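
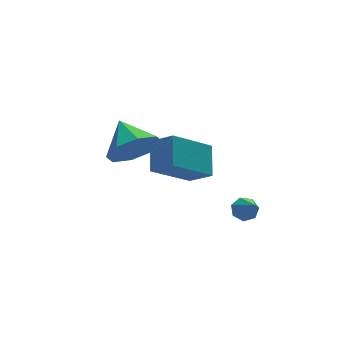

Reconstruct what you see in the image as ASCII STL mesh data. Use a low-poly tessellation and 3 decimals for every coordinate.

solid 
facet normal 0.106 0.722 -0.683
outer loop
vertex 3.351 -1.651 -1.554
vertex 2.812 -1.547 -1.528
vertex 3.218 -1.326 -1.231
endloop
endfacet
facet normal 0.890 -0.082 0.449
outer loop
vertex 3.351 -1.651 -1.554
vertex 3.218 -1.326 -1.231
vertex 2.628 -2.813 -0.332
endloop
endfacet
facet normal 0.105 0.724 -0.682
outer loop
vertex 3.218 -1.326 -1.231
vertex 2.812 -1.547 -1.528
vertex 2.779 -1.168 -1.131
endloop
endfacet
facet normal 0.335 0.387 0.859
outer loop
vertex 3.218 -1.326 -1.231
vertex 2.779 -1.168 -1.131
vertex 2.628 -2.813 -0.332
endloop
endfacet
facet normal 0.104 0.724 -0.682
outer loop
vertex 2.779 -1.168 -1.131
vertex 2.812 -1.547 -1.528
vertex 2.364 -1.296 -1.33
endloop
endfacet
facet normal -0.494 0.416 0.763
outer loop
vertex 2.779 -1.168 -1.131
vertex 2.364 -1.296 -1.33
vertex 2.628 -2.813 -0.332
endloop
endfacet
facet normal 0.104 0.724 -0.682
outer loop
vertex 2.364 -1.296 -1.33
vertex 2.812 -1.547 -1.528
vertex 2.287 -1.613 -1.678
endloop
endfacet
facet normal -0.973 -0.017 0.231
outer loop
vertex 2.364 -1.296 -1.33
vertex 2.287 -1.613 -1.678
vertex 2.628 -2.813 -0.332
endloop
endfacet
facet normal 0.104 0.723 -0.683
outer loop
vertex 2.287 -1.613 -1.678
vertex 2.812 -1.547 -1.528
vertex 2.604 -1.881 -1.913
endloop
endfacet
facet normal -0.740 -0.584 -0.333
outer loop
vertex 2.287 -1.613 -1.678
vertex 2.604 -1.881 -1.913
vertex 2.628 -2.813 -0.332
endloop
endfacet
facet normal 0.107 0.722 -0.684
outer loop
vertex 2.604 -1.881 -1.913
vertex 2.812 -1.547 -1.528
vertex 3.078 -1.898 -1.857
endloop
endfacet
facet normal 0.029 -0.861 -0.508
outer loop
vertex 2.604 -1.881 -1.913
vertex 3.078 -1.898 -1.857
vertex 2.628 -2.813 -0.332
endloop
endfacet
facet normal 0.106 0.722 -0.684
outer loop
vertex 3.078 -1.898 -1.857
vertex 2.812 -1.547 -1.528
vertex 3.351 -1.651 -1.554
endloop
endfacet
facet normal 0.754 -0.637 -0.160
outer loop
vertex 3.078 -1.898 -1.857
vertex 3.351 -1.651 -1.554
vertex 2.628 -2.813 -0.332
endloop
endfacet
facet normal -0.506 0.657 -0.559
outer loop
vertex -0.475 -0.292 0.735
vertex -0.029 0.771 1.582
vertex 1.222 -0.028 -0.49
endloop
endfacet
facet normal -0.312 -0.743 -0.592
outer loop
vertex 1.809 -0.791 0.158
vertex -0.475 -0.292 0.735
vertex 1.222 -0.028 -0.49
endloop
endfacet
facet normal -0.506 0.657 -0.559
outer loop
vertex 1.222 -0.028 -0.49
vertex -0.029 0.771 1.582
vertex 1.668 1.035 0.356
endloop
endfacet
facet normal 0.804 0.125 -0.581
outer loop
vertex 1.668 1.035 0.356
vertex 1.809 -0.791 0.158
vertex 1.222 -0.028 -0.49
endloop
endfacet
facet normal -0.804 -0.125 0.581
outer loop
vertex -0.475 -0.292 0.735
vertex 0.558 0.008 2.23
vertex -0.029 0.771 1.582
endloop
endfacet
facet normal -0.312 -0.743 -0.592
outer loop
vertex 0.112 -1.055 1.384
vertex -0.475 -0.292 0.735
vertex 1.809 -0.791 0.158
endloop
endfacet
facet normal -0.804 -0.125 0.581
outer loop
vertex 0.112 -1.055 1.384
vertex 0.558 0.008 2.23
vertex -0.475 -0.292 0.735
endloop
endfacet
facet normal 0.312 0.743 0.592
outer loop
vertex -0.029 0.771 1.582
vertex 0.558 0.008 2.23
vertex 1.668 1.035 0.356
endloop
endfacet
facet normal 0.805 0.125 -0.581
outer loop
vertex 2.255 0.272 1.005
vertex 1.809 -0.791 0.158
vertex 1.668 1.035 0.356
endloop
endfacet
facet normal 0.312 0.743 0.592
outer loop
vertex 1.668 1.035 0.356
vertex 0.558 0.008 2.23
vertex 2.255 0.272 1.005
endloop
endfacet
facet normal 0.506 -0.657 0.559
outer loop
vertex 2.255 0.272 1.005
vertex 0.112 -1.055 1.384
vertex 1.809 -0.791 0.158
endloop
endfacet
facet normal 0.506 -0.657 0.559
outer loop
vertex 0.558 0.008 2.23
vertex 0.112 -1.055 1.384
vertex 2.255 0.272 1.005
endloop
endfacet
facet normal 0.042 -0.874 -0.483
outer loop
vertex -0.846 -1.424 2.686
vertex -1.669 -1.792 3.28
vertex -1.58 -1.268 2.34
endloop
endfacet
facet normal 0.357 0.858 -0.370
outer loop
vertex -0.846 -1.424 2.686
vertex -1.58 -1.268 2.34
vertex -1.731 -0.488 4.0
endloop
endfacet
facet normal 0.042 -0.874 -0.483
outer loop
vertex -1.58 -1.268 2.34
vertex -1.669 -1.792 3.28
vertex -2.366 -1.419 2.545
endloop
endfacet
facet normal -0.277 0.860 -0.429
outer loop
vertex -1.58 -1.268 2.34
vertex -2.366 -1.419 2.545
vertex -1.731 -0.488 4.0
endloop
endfacet
facet normal 0.041 -0.875 -0.483
outer loop
vertex -2.366 -1.419 2.545
vertex -1.669 -1.792 3.28
vertex -2.744 -1.788 3.181
endloop
endfacet
facet normal -0.761 0.643 -0.079
outer loop
vertex -2.366 -1.419 2.545
vertex -2.744 -1.788 3.181
vertex -1.731 -0.488 4.0
endloop
endfacet
facet normal 0.041 -0.875 -0.483
outer loop
vertex -2.744 -1.788 3.181
vertex -1.669 -1.792 3.28
vertex -2.492 -2.159 3.875
endloop
endfacet
facet normal -0.814 0.335 0.475
outer loop
vertex -2.744 -1.788 3.181
vertex -2.492 -2.159 3.875
vertex -1.731 -0.488 4.0
endloop
endfacet
facet normal 0.041 -0.875 -0.482
outer loop
vertex -2.492 -2.159 3.875
vertex -1.669 -1.792 3.28
vertex -1.758 -2.315 4.221
endloop
endfacet
facet normal -0.403 0.116 0.908
outer loop
vertex -2.492 -2.159 3.875
vertex -1.758 -2.315 4.221
vertex -1.731 -0.488 4.0
endloop
endfacet
facet normal 0.042 -0.875 -0.482
outer loop
vertex -1.758 -2.315 4.221
vertex -1.669 -1.792 3.28
vertex -0.971 -2.164 4.016
endloop
endfacet
facet normal 0.230 0.114 0.967
outer loop
vertex -1.758 -2.315 4.221
vertex -0.971 -2.164 4.016
vertex -1.731 -0.488 4.0
endloop
endfacet
facet normal 0.042 -0.875 -0.482
outer loop
vertex -0.971 -2.164 4.016
vertex -1.669 -1.792 3.28
vertex -0.593 -1.795 3.38
endloop
endfacet
facet normal 0.715 0.330 0.616
outer loop
vertex -0.971 -2.164 4.016
vertex -0.593 -1.795 3.38
vertex -1.731 -0.488 4.0
endloop
endfacet
facet normal 0.042 -0.875 -0.483
outer loop
vertex -0.593 -1.795 3.38
vertex -1.669 -1.792 3.28
vertex -0.846 -1.424 2.686
endloop
endfacet
facet normal 0.767 0.639 0.062
outer loop
vertex -0.593 -1.795 3.38
vertex -0.846 -1.424 2.686
vertex -1.731 -0.488 4.0
endloop
endfacet

endsolid


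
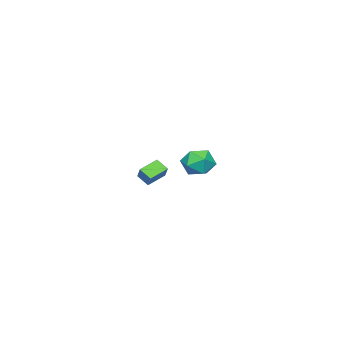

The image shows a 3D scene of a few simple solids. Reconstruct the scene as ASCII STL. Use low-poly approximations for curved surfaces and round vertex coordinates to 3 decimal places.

solid 
facet normal -0.123 0.837 0.533
outer loop
vertex -4.367 -1.457 -0.254
vertex -4.46 -2.108 0.748
vertex -3.387 -1.719 0.384
endloop
endfacet
facet normal 0.283 0.958 -0.042
outer loop
vertex -4.367 -1.457 -0.254
vertex -3.387 -1.719 0.384
vertex -3.357 -1.78 -0.813
endloop
endfacet
facet normal -0.094 0.778 -0.621
outer loop
vertex -4.367 -1.457 -0.254
vertex -3.357 -1.78 -0.813
vertex -4.412 -2.207 -1.188
endloop
endfacet
facet normal -0.733 0.547 -0.404
outer loop
vertex -4.367 -1.457 -0.254
vertex -4.412 -2.207 -1.188
vertex -5.094 -2.41 -0.224
endloop
endfacet
facet normal -0.751 0.583 0.309
outer loop
vertex -4.367 -1.457 -0.254
vertex -5.094 -2.41 -0.224
vertex -4.46 -2.108 0.748
endloop
endfacet
facet normal 0.850 0.527 -0.006
outer loop
vertex -3.357 -1.78 -0.813
vertex -3.387 -1.719 0.384
vertex -2.826 -2.63 -0.156
endloop
endfacet
facet normal 0.194 0.331 0.924
outer loop
vertex -3.387 -1.719 0.384
vertex -4.46 -2.108 0.748
vertex -3.508 -2.833 0.808
endloop
endfacet
facet normal -0.823 -0.080 0.562
outer loop
vertex -4.46 -2.108 0.748
vertex -5.094 -2.41 -0.224
vertex -4.563 -3.26 0.433
endloop
endfacet
facet normal -0.794 -0.139 -0.591
outer loop
vertex -5.094 -2.41 -0.224
vertex -4.412 -2.207 -1.188
vertex -4.533 -3.321 -0.764
endloop
endfacet
facet normal 0.239 0.236 -0.942
outer loop
vertex -4.412 -2.207 -1.188
vertex -3.357 -1.78 -0.813
vertex -3.46 -2.932 -1.128
endloop
endfacet
facet normal 0.733 -0.547 0.404
outer loop
vertex -3.553 -3.583 -0.126
vertex -2.826 -2.63 -0.156
vertex -3.508 -2.833 0.808
endloop
endfacet
facet normal 0.094 -0.778 0.621
outer loop
vertex -3.553 -3.583 -0.126
vertex -3.508 -2.833 0.808
vertex -4.563 -3.26 0.433
endloop
endfacet
facet normal -0.283 -0.958 0.042
outer loop
vertex -3.553 -3.583 -0.126
vertex -4.563 -3.26 0.433
vertex -4.533 -3.321 -0.764
endloop
endfacet
facet normal 0.123 -0.837 -0.533
outer loop
vertex -3.553 -3.583 -0.126
vertex -4.533 -3.321 -0.764
vertex -3.46 -2.932 -1.128
endloop
endfacet
facet normal 0.751 -0.583 -0.309
outer loop
vertex -3.553 -3.583 -0.126
vertex -3.46 -2.932 -1.128
vertex -2.826 -2.63 -0.156
endloop
endfacet
facet normal 0.794 0.139 0.591
outer loop
vertex -3.508 -2.833 0.808
vertex -2.826 -2.63 -0.156
vertex -3.387 -1.719 0.384
endloop
endfacet
facet normal -0.239 -0.236 0.942
outer loop
vertex -4.563 -3.26 0.433
vertex -3.508 -2.833 0.808
vertex -4.46 -2.108 0.748
endloop
endfacet
facet normal -0.850 -0.527 0.006
outer loop
vertex -4.533 -3.321 -0.764
vertex -4.563 -3.26 0.433
vertex -5.094 -2.41 -0.224
endloop
endfacet
facet normal -0.194 -0.331 -0.924
outer loop
vertex -3.46 -2.932 -1.128
vertex -4.533 -3.321 -0.764
vertex -4.412 -2.207 -1.188
endloop
endfacet
facet normal 0.823 0.080 -0.562
outer loop
vertex -2.826 -2.63 -0.156
vertex -3.46 -2.932 -1.128
vertex -3.357 -1.78 -0.813
endloop
endfacet
facet normal -0.856 0.341 0.388
outer loop
vertex 3.086 -1.179 1.854
vertex 3.672 -0.626 2.66
vertex 3.135 -0.431 1.305
endloop
endfacet
facet normal -0.514 -0.485 -0.707
outer loop
vertex 4.248 -0.874 0.8
vertex 3.086 -1.179 1.854
vertex 3.135 -0.431 1.305
endloop
endfacet
facet normal -0.856 0.341 0.388
outer loop
vertex 3.135 -0.431 1.305
vertex 3.672 -0.626 2.66
vertex 3.721 0.123 2.111
endloop
endfacet
facet normal 0.052 0.805 -0.591
outer loop
vertex 3.721 0.123 2.111
vertex 4.248 -0.874 0.8
vertex 3.135 -0.431 1.305
endloop
endfacet
facet normal -0.053 -0.805 0.591
outer loop
vertex 3.086 -1.179 1.854
vertex 4.785 -1.069 2.155
vertex 3.672 -0.626 2.66
endloop
endfacet
facet normal -0.514 -0.485 -0.707
outer loop
vertex 4.199 -1.623 1.349
vertex 3.086 -1.179 1.854
vertex 4.248 -0.874 0.8
endloop
endfacet
facet normal -0.053 -0.805 0.591
outer loop
vertex 4.199 -1.623 1.349
vertex 4.785 -1.069 2.155
vertex 3.086 -1.179 1.854
endloop
endfacet
facet normal 0.514 0.485 0.708
outer loop
vertex 3.672 -0.626 2.66
vertex 4.785 -1.069 2.155
vertex 3.721 0.123 2.111
endloop
endfacet
facet normal 0.053 0.805 -0.591
outer loop
vertex 4.834 -0.321 1.606
vertex 4.248 -0.874 0.8
vertex 3.721 0.123 2.111
endloop
endfacet
facet normal 0.514 0.485 0.707
outer loop
vertex 3.721 0.123 2.111
vertex 4.785 -1.069 2.155
vertex 4.834 -0.321 1.606
endloop
endfacet
facet normal 0.856 -0.341 -0.389
outer loop
vertex 4.834 -0.321 1.606
vertex 4.199 -1.623 1.349
vertex 4.248 -0.874 0.8
endloop
endfacet
facet normal 0.856 -0.341 -0.388
outer loop
vertex 4.785 -1.069 2.155
vertex 4.199 -1.623 1.349
vertex 4.834 -0.321 1.606
endloop
endfacet

endsolid


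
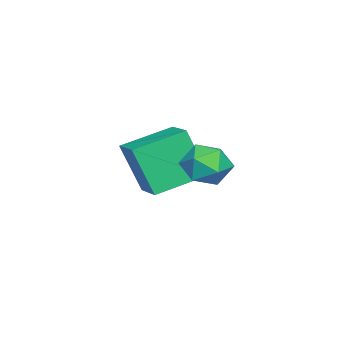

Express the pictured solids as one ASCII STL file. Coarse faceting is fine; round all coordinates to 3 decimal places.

solid 
facet normal -0.388 0.147 0.910
outer loop
vertex 0.512 3.472 -0.404
vertex -0.326 3.247 -0.725
vertex 0.229 2.591 -0.382
endloop
endfacet
facet normal 0.290 -0.069 0.955
outer loop
vertex 0.512 3.472 -0.404
vertex 0.229 2.591 -0.382
vertex 1.097 2.792 -0.631
endloop
endfacet
facet normal 0.695 0.398 0.599
outer loop
vertex 0.512 3.472 -0.404
vertex 1.097 2.792 -0.631
vertex 1.079 3.572 -1.129
endloop
endfacet
facet normal 0.267 0.904 0.333
outer loop
vertex 0.512 3.472 -0.404
vertex 1.079 3.572 -1.129
vertex 0.199 3.853 -1.187
endloop
endfacet
facet normal -0.403 0.749 0.526
outer loop
vertex 0.512 3.472 -0.404
vertex 0.199 3.853 -1.187
vertex -0.326 3.247 -0.725
endloop
endfacet
facet normal 0.342 -0.701 0.626
outer loop
vertex 1.097 2.792 -0.631
vertex 0.229 2.591 -0.382
vertex 0.621 2.147 -1.093
endloop
endfacet
facet normal -0.756 -0.350 0.554
outer loop
vertex 0.229 2.591 -0.382
vertex -0.326 3.247 -0.725
vertex -0.259 2.428 -1.151
endloop
endfacet
facet normal -0.779 0.623 -0.068
outer loop
vertex -0.326 3.247 -0.725
vertex 0.199 3.853 -1.187
vertex -0.277 3.208 -1.649
endloop
endfacet
facet normal 0.304 0.874 -0.378
outer loop
vertex 0.199 3.853 -1.187
vertex 1.079 3.572 -1.129
vertex 0.591 3.409 -1.898
endloop
endfacet
facet normal 0.997 0.055 0.051
outer loop
vertex 1.079 3.572 -1.129
vertex 1.097 2.792 -0.631
vertex 1.146 2.753 -1.555
endloop
endfacet
facet normal -0.267 -0.904 -0.333
outer loop
vertex 0.308 2.528 -1.876
vertex 0.621 2.147 -1.093
vertex -0.259 2.428 -1.151
endloop
endfacet
facet normal -0.695 -0.398 -0.599
outer loop
vertex 0.308 2.528 -1.876
vertex -0.259 2.428 -1.151
vertex -0.277 3.208 -1.649
endloop
endfacet
facet normal -0.290 0.069 -0.955
outer loop
vertex 0.308 2.528 -1.876
vertex -0.277 3.208 -1.649
vertex 0.591 3.409 -1.898
endloop
endfacet
facet normal 0.388 -0.147 -0.910
outer loop
vertex 0.308 2.528 -1.876
vertex 0.591 3.409 -1.898
vertex 1.146 2.753 -1.555
endloop
endfacet
facet normal 0.403 -0.749 -0.526
outer loop
vertex 0.308 2.528 -1.876
vertex 1.146 2.753 -1.555
vertex 0.621 2.147 -1.093
endloop
endfacet
facet normal -0.304 -0.874 0.378
outer loop
vertex -0.259 2.428 -1.151
vertex 0.621 2.147 -1.093
vertex 0.229 2.591 -0.382
endloop
endfacet
facet normal -0.997 -0.055 -0.051
outer loop
vertex -0.277 3.208 -1.649
vertex -0.259 2.428 -1.151
vertex -0.326 3.247 -0.725
endloop
endfacet
facet normal -0.342 0.701 -0.626
outer loop
vertex 0.591 3.409 -1.898
vertex -0.277 3.208 -1.649
vertex 0.199 3.853 -1.187
endloop
endfacet
facet normal 0.756 0.350 -0.554
outer loop
vertex 1.146 2.753 -1.555
vertex 0.591 3.409 -1.898
vertex 1.079 3.572 -1.129
endloop
endfacet
facet normal 0.779 -0.623 0.068
outer loop
vertex 0.621 2.147 -1.093
vertex 1.146 2.753 -1.555
vertex 1.097 2.792 -0.631
endloop
endfacet
facet normal -0.783 -0.569 -0.251
outer loop
vertex -3.08 -1.08 -2.205
vertex -4.361 0.423 -1.619
vertex -3.034 -0.269 -4.185
endloop
endfacet
facet normal 0.622 -0.729 -0.284
outer loop
vertex -1.899 0.557 -3.821
vertex -3.08 -1.08 -2.205
vertex -3.034 -0.269 -4.185
endloop
endfacet
facet normal -0.783 -0.569 -0.251
outer loop
vertex -3.034 -0.269 -4.185
vertex -4.361 0.423 -1.619
vertex -4.315 1.234 -3.599
endloop
endfacet
facet normal 0.021 0.379 -0.925
outer loop
vertex -4.315 1.234 -3.599
vertex -1.899 0.557 -3.821
vertex -3.034 -0.269 -4.185
endloop
endfacet
facet normal -0.021 -0.379 0.925
outer loop
vertex -3.08 -1.08 -2.205
vertex -3.226 1.249 -1.255
vertex -4.361 0.423 -1.619
endloop
endfacet
facet normal 0.622 -0.729 -0.284
outer loop
vertex -1.945 -0.254 -1.841
vertex -3.08 -1.08 -2.205
vertex -1.899 0.557 -3.821
endloop
endfacet
facet normal -0.021 -0.379 0.925
outer loop
vertex -1.945 -0.254 -1.841
vertex -3.226 1.249 -1.255
vertex -3.08 -1.08 -2.205
endloop
endfacet
facet normal -0.622 0.729 0.284
outer loop
vertex -4.361 0.423 -1.619
vertex -3.226 1.249 -1.255
vertex -4.315 1.234 -3.599
endloop
endfacet
facet normal 0.021 0.379 -0.925
outer loop
vertex -3.18 2.06 -3.235
vertex -1.899 0.557 -3.821
vertex -4.315 1.234 -3.599
endloop
endfacet
facet normal -0.622 0.729 0.284
outer loop
vertex -4.315 1.234 -3.599
vertex -3.226 1.249 -1.255
vertex -3.18 2.06 -3.235
endloop
endfacet
facet normal 0.783 0.569 0.251
outer loop
vertex -3.18 2.06 -3.235
vertex -1.945 -0.254 -1.841
vertex -1.899 0.557 -3.821
endloop
endfacet
facet normal 0.783 0.569 0.251
outer loop
vertex -3.226 1.249 -1.255
vertex -1.945 -0.254 -1.841
vertex -3.18 2.06 -3.235
endloop
endfacet

endsolid


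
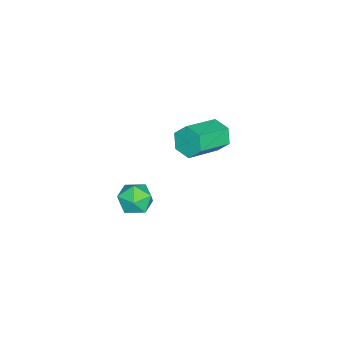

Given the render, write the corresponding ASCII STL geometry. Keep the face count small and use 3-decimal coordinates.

solid 
facet normal 0.318 0.406 0.857
outer loop
vertex 2.738 -0.632 -2.2
vertex 2.685 -1.402 -1.815
vertex 3.418 -1.162 -2.201
endloop
endfacet
facet normal 0.588 0.753 0.295
outer loop
vertex 2.738 -0.632 -2.2
vertex 3.418 -1.162 -2.201
vertex 3.213 -0.723 -2.914
endloop
endfacet
facet normal 0.042 0.994 -0.099
outer loop
vertex 2.738 -0.632 -2.2
vertex 3.213 -0.723 -2.914
vertex 2.353 -0.692 -2.969
endloop
endfacet
facet normal -0.564 0.796 0.220
outer loop
vertex 2.738 -0.632 -2.2
vertex 2.353 -0.692 -2.969
vertex 2.027 -1.111 -2.29
endloop
endfacet
facet normal -0.394 0.433 0.811
outer loop
vertex 2.738 -0.632 -2.2
vertex 2.027 -1.111 -2.29
vertex 2.685 -1.402 -1.815
endloop
endfacet
facet normal 0.954 0.284 -0.099
outer loop
vertex 3.213 -0.723 -2.914
vertex 3.418 -1.162 -2.201
vertex 3.453 -1.549 -2.97
endloop
endfacet
facet normal 0.517 -0.277 0.810
outer loop
vertex 3.418 -1.162 -2.201
vertex 2.685 -1.402 -1.815
vertex 3.127 -1.968 -2.291
endloop
endfacet
facet normal -0.635 -0.234 0.736
outer loop
vertex 2.685 -1.402 -1.815
vertex 2.027 -1.111 -2.29
vertex 2.267 -1.937 -2.346
endloop
endfacet
facet normal -0.910 0.353 -0.219
outer loop
vertex 2.027 -1.111 -2.29
vertex 2.353 -0.692 -2.969
vertex 2.062 -1.498 -3.059
endloop
endfacet
facet normal 0.071 0.674 -0.735
outer loop
vertex 2.353 -0.692 -2.969
vertex 3.213 -0.723 -2.914
vertex 2.795 -1.258 -3.445
endloop
endfacet
facet normal 0.564 -0.796 -0.220
outer loop
vertex 2.742 -2.028 -3.06
vertex 3.453 -1.549 -2.97
vertex 3.127 -1.968 -2.291
endloop
endfacet
facet normal -0.042 -0.994 0.099
outer loop
vertex 2.742 -2.028 -3.06
vertex 3.127 -1.968 -2.291
vertex 2.267 -1.937 -2.346
endloop
endfacet
facet normal -0.588 -0.753 -0.295
outer loop
vertex 2.742 -2.028 -3.06
vertex 2.267 -1.937 -2.346
vertex 2.062 -1.498 -3.059
endloop
endfacet
facet normal -0.318 -0.406 -0.857
outer loop
vertex 2.742 -2.028 -3.06
vertex 2.062 -1.498 -3.059
vertex 2.795 -1.258 -3.445
endloop
endfacet
facet normal 0.394 -0.433 -0.811
outer loop
vertex 2.742 -2.028 -3.06
vertex 2.795 -1.258 -3.445
vertex 3.453 -1.549 -2.97
endloop
endfacet
facet normal 0.910 -0.353 0.219
outer loop
vertex 3.127 -1.968 -2.291
vertex 3.453 -1.549 -2.97
vertex 3.418 -1.162 -2.201
endloop
endfacet
facet normal -0.071 -0.674 0.735
outer loop
vertex 2.267 -1.937 -2.346
vertex 3.127 -1.968 -2.291
vertex 2.685 -1.402 -1.815
endloop
endfacet
facet normal -0.954 -0.284 0.099
outer loop
vertex 2.062 -1.498 -3.059
vertex 2.267 -1.937 -2.346
vertex 2.027 -1.111 -2.29
endloop
endfacet
facet normal -0.517 0.277 -0.810
outer loop
vertex 2.795 -1.258 -3.445
vertex 2.062 -1.498 -3.059
vertex 2.353 -0.692 -2.969
endloop
endfacet
facet normal 0.635 0.234 -0.736
outer loop
vertex 3.453 -1.549 -2.97
vertex 2.795 -1.258 -3.445
vertex 3.213 -0.723 -2.914
endloop
endfacet
facet normal -0.825 0.420 -0.380
outer loop
vertex -2.833 0.536 -4.115
vertex -3.243 0.35 -3.43
vertex -2.85 1.067 -3.491
endloop
endfacet
facet normal 0.566 0.635 -0.525
outer loop
vertex -2.833 0.536 -4.115
vertex -2.85 1.067 -3.491
vertex -1.226 -0.284 -3.375
endloop
endfacet
facet normal 0.566 0.636 -0.525
outer loop
vertex -1.226 -0.284 -3.375
vertex -2.85 1.067 -3.491
vertex -1.243 0.247 -2.75
endloop
endfacet
facet normal 0.824 -0.421 0.380
outer loop
vertex -1.226 -0.284 -3.375
vertex -1.243 0.247 -2.75
vertex -1.637 -0.47 -2.69
endloop
endfacet
facet normal -0.825 0.420 -0.380
outer loop
vertex -2.85 1.067 -3.491
vertex -3.243 0.35 -3.43
vertex -3.26 0.881 -2.806
endloop
endfacet
facet normal 0.265 0.879 0.397
outer loop
vertex -2.85 1.067 -3.491
vertex -3.26 0.881 -2.806
vertex -1.243 0.247 -2.75
endloop
endfacet
facet normal 0.265 0.879 0.397
outer loop
vertex -1.243 0.247 -2.75
vertex -3.26 0.881 -2.806
vertex -1.653 0.061 -2.065
endloop
endfacet
facet normal 0.824 -0.421 0.379
outer loop
vertex -1.243 0.247 -2.75
vertex -1.653 0.061 -2.065
vertex -1.637 -0.47 -2.69
endloop
endfacet
facet normal -0.824 0.420 -0.380
outer loop
vertex -3.26 0.881 -2.806
vertex -3.243 0.35 -3.43
vertex -3.654 0.164 -2.745
endloop
endfacet
facet normal -0.301 0.244 0.922
outer loop
vertex -3.26 0.881 -2.806
vertex -3.654 0.164 -2.745
vertex -1.653 0.061 -2.065
endloop
endfacet
facet normal -0.301 0.243 0.922
outer loop
vertex -1.653 0.061 -2.065
vertex -3.654 0.164 -2.745
vertex -2.047 -0.656 -2.005
endloop
endfacet
facet normal 0.824 -0.421 0.379
outer loop
vertex -1.653 0.061 -2.065
vertex -2.047 -0.656 -2.005
vertex -1.637 -0.47 -2.69
endloop
endfacet
facet normal -0.824 0.421 -0.380
outer loop
vertex -3.654 0.164 -2.745
vertex -3.243 0.35 -3.43
vertex -3.637 -0.367 -3.37
endloop
endfacet
facet normal -0.566 -0.636 0.525
outer loop
vertex -3.654 0.164 -2.745
vertex -3.637 -0.367 -3.37
vertex -2.047 -0.656 -2.005
endloop
endfacet
facet normal -0.566 -0.635 0.525
outer loop
vertex -2.047 -0.656 -2.005
vertex -3.637 -0.367 -3.37
vertex -2.03 -1.187 -2.629
endloop
endfacet
facet normal 0.825 -0.420 0.380
outer loop
vertex -2.047 -0.656 -2.005
vertex -2.03 -1.187 -2.629
vertex -1.637 -0.47 -2.69
endloop
endfacet
facet normal -0.824 0.421 -0.379
outer loop
vertex -3.637 -0.367 -3.37
vertex -3.243 0.35 -3.43
vertex -3.227 -0.181 -4.055
endloop
endfacet
facet normal -0.265 -0.879 -0.397
outer loop
vertex -3.637 -0.367 -3.37
vertex -3.227 -0.181 -4.055
vertex -2.03 -1.187 -2.629
endloop
endfacet
facet normal -0.265 -0.879 -0.397
outer loop
vertex -2.03 -1.187 -2.629
vertex -3.227 -0.181 -4.055
vertex -1.62 -1.001 -3.314
endloop
endfacet
facet normal 0.825 -0.420 0.380
outer loop
vertex -2.03 -1.187 -2.629
vertex -1.62 -1.001 -3.314
vertex -1.637 -0.47 -2.69
endloop
endfacet
facet normal -0.824 0.421 -0.379
outer loop
vertex -3.227 -0.181 -4.055
vertex -3.243 0.35 -3.43
vertex -2.833 0.536 -4.115
endloop
endfacet
facet normal 0.301 -0.243 -0.922
outer loop
vertex -3.227 -0.181 -4.055
vertex -2.833 0.536 -4.115
vertex -1.62 -1.001 -3.314
endloop
endfacet
facet normal 0.300 -0.244 -0.922
outer loop
vertex -1.62 -1.001 -3.314
vertex -2.833 0.536 -4.115
vertex -1.226 -0.284 -3.375
endloop
endfacet
facet normal 0.824 -0.420 0.380
outer loop
vertex -1.62 -1.001 -3.314
vertex -1.226 -0.284 -3.375
vertex -1.637 -0.47 -2.69
endloop
endfacet

endsolid


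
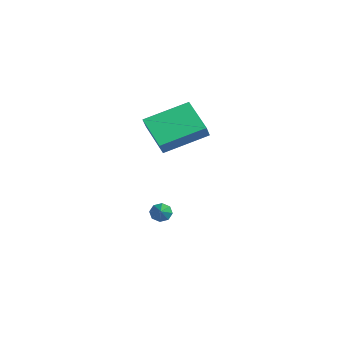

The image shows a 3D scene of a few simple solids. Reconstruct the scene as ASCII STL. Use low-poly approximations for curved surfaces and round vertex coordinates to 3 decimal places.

solid 
facet normal -0.487 0.361 -0.795
outer loop
vertex 0.036 2.108 3.277
vertex 0.242 4.138 4.073
vertex 1.599 2.293 2.403
endloop
endfacet
facet normal -0.094 -0.927 -0.364
outer loop
vertex 2.018 1.982 3.087
vertex 0.036 2.108 3.277
vertex 1.599 2.293 2.403
endloop
endfacet
facet normal -0.487 0.361 -0.795
outer loop
vertex 1.599 2.293 2.403
vertex 0.242 4.138 4.073
vertex 1.804 4.323 3.2
endloop
endfacet
facet normal 0.868 0.103 -0.485
outer loop
vertex 1.804 4.323 3.2
vertex 2.018 1.982 3.087
vertex 1.599 2.293 2.403
endloop
endfacet
facet normal -0.868 -0.102 0.485
outer loop
vertex 0.036 2.108 3.277
vertex 0.661 3.827 4.757
vertex 0.242 4.138 4.073
endloop
endfacet
facet normal -0.094 -0.927 -0.364
outer loop
vertex 0.456 1.797 3.96
vertex 0.036 2.108 3.277
vertex 2.018 1.982 3.087
endloop
endfacet
facet normal -0.868 -0.103 0.486
outer loop
vertex 0.456 1.797 3.96
vertex 0.661 3.827 4.757
vertex 0.036 2.108 3.277
endloop
endfacet
facet normal 0.094 0.927 0.364
outer loop
vertex 0.242 4.138 4.073
vertex 0.661 3.827 4.757
vertex 1.804 4.323 3.2
endloop
endfacet
facet normal 0.868 0.103 -0.487
outer loop
vertex 2.224 4.012 3.883
vertex 2.018 1.982 3.087
vertex 1.804 4.323 3.2
endloop
endfacet
facet normal 0.094 0.927 0.364
outer loop
vertex 1.804 4.323 3.2
vertex 0.661 3.827 4.757
vertex 2.224 4.012 3.883
endloop
endfacet
facet normal 0.487 -0.361 0.795
outer loop
vertex 2.224 4.012 3.883
vertex 0.456 1.797 3.96
vertex 2.018 1.982 3.087
endloop
endfacet
facet normal 0.487 -0.361 0.795
outer loop
vertex 0.661 3.827 4.757
vertex 0.456 1.797 3.96
vertex 2.224 4.012 3.883
endloop
endfacet
facet normal -0.787 0.300 -0.539
outer loop
vertex 0.68 2.877 -2.31
vertex 0.366 2.649 -1.978
vertex 0.571 3.114 -2.019
endloop
endfacet
facet normal 0.781 0.595 -0.192
outer loop
vertex 0.68 2.877 -2.31
vertex 0.571 3.114 -2.019
vertex 1.414 2.251 -1.262
endloop
endfacet
facet normal -0.788 0.300 -0.538
outer loop
vertex 0.571 3.114 -2.019
vertex 0.366 2.649 -1.978
vertex 0.343 3.079 -1.705
endloop
endfacet
facet normal 0.445 0.795 0.412
outer loop
vertex 0.571 3.114 -2.019
vertex 0.343 3.079 -1.705
vertex 1.414 2.251 -1.262
endloop
endfacet
facet normal -0.787 0.300 -0.539
outer loop
vertex 0.343 3.079 -1.705
vertex 0.366 2.649 -1.978
vertex 0.128 2.792 -1.551
endloop
endfacet
facet normal 0.001 0.472 0.881
outer loop
vertex 0.343 3.079 -1.705
vertex 0.128 2.792 -1.551
vertex 1.414 2.251 -1.262
endloop
endfacet
facet normal -0.788 0.299 -0.539
outer loop
vertex 0.128 2.792 -1.551
vertex 0.366 2.649 -1.978
vertex 0.053 2.421 -1.647
endloop
endfacet
facet normal -0.289 -0.185 0.939
outer loop
vertex 0.128 2.792 -1.551
vertex 0.053 2.421 -1.647
vertex 1.414 2.251 -1.262
endloop
endfacet
facet normal -0.788 0.301 -0.538
outer loop
vertex 0.053 2.421 -1.647
vertex 0.366 2.649 -1.978
vertex 0.161 2.184 -1.938
endloop
endfacet
facet normal -0.255 -0.794 0.552
outer loop
vertex 0.053 2.421 -1.647
vertex 0.161 2.184 -1.938
vertex 1.414 2.251 -1.262
endloop
endfacet
facet normal -0.786 0.300 -0.540
outer loop
vertex 0.161 2.184 -1.938
vertex 0.366 2.649 -1.978
vertex 0.39 2.219 -2.252
endloop
endfacet
facet normal 0.081 -0.995 -0.052
outer loop
vertex 0.161 2.184 -1.938
vertex 0.39 2.219 -2.252
vertex 1.414 2.251 -1.262
endloop
endfacet
facet normal -0.787 0.300 -0.539
outer loop
vertex 0.39 2.219 -2.252
vertex 0.366 2.649 -1.978
vertex 0.605 2.507 -2.406
endloop
endfacet
facet normal 0.526 -0.672 -0.522
outer loop
vertex 0.39 2.219 -2.252
vertex 0.605 2.507 -2.406
vertex 1.414 2.251 -1.262
endloop
endfacet
facet normal -0.787 0.299 -0.539
outer loop
vertex 0.605 2.507 -2.406
vertex 0.366 2.649 -1.978
vertex 0.68 2.877 -2.31
endloop
endfacet
facet normal 0.815 -0.015 -0.580
outer loop
vertex 0.605 2.507 -2.406
vertex 0.68 2.877 -2.31
vertex 1.414 2.251 -1.262
endloop
endfacet

endsolid


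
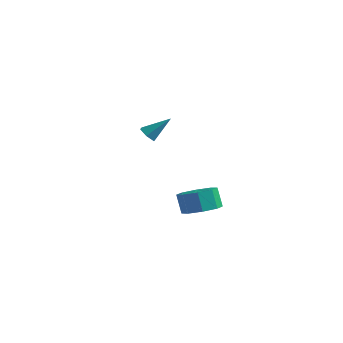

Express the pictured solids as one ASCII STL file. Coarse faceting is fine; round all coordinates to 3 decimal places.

solid 
facet normal 0.374 -0.186 -0.909
outer loop
vertex 4.632 -2.056 -2.685
vertex 3.875 -2.667 -2.872
vertex 4.042 -1.699 -3.001
endloop
endfacet
facet normal 0.505 0.863 0.032
outer loop
vertex 4.632 -2.056 -2.685
vertex 4.042 -1.699 -3.001
vertex 4.201 -1.843 -1.641
endloop
endfacet
facet normal 0.505 0.862 0.032
outer loop
vertex 4.201 -1.843 -1.641
vertex 4.042 -1.699 -3.001
vertex 3.612 -1.486 -1.956
endloop
endfacet
facet normal -0.374 0.185 0.909
outer loop
vertex 4.201 -1.843 -1.641
vertex 3.612 -1.486 -1.956
vertex 3.445 -2.453 -1.828
endloop
endfacet
facet normal 0.374 -0.186 -0.909
outer loop
vertex 4.042 -1.699 -3.001
vertex 3.875 -2.667 -2.872
vertex 3.355 -1.909 -3.241
endloop
endfacet
facet normal -0.193 0.943 -0.272
outer loop
vertex 4.042 -1.699 -3.001
vertex 3.355 -1.909 -3.241
vertex 3.612 -1.486 -1.956
endloop
endfacet
facet normal -0.193 0.943 -0.272
outer loop
vertex 3.612 -1.486 -1.956
vertex 3.355 -1.909 -3.241
vertex 2.925 -1.696 -2.196
endloop
endfacet
facet normal -0.374 0.185 0.909
outer loop
vertex 3.612 -1.486 -1.956
vertex 2.925 -1.696 -2.196
vertex 3.445 -2.453 -1.828
endloop
endfacet
facet normal 0.374 -0.186 -0.909
outer loop
vertex 3.355 -1.909 -3.241
vertex 3.875 -2.667 -2.872
vertex 2.972 -2.563 -3.265
endloop
endfacet
facet normal -0.778 0.471 -0.416
outer loop
vertex 3.355 -1.909 -3.241
vertex 2.972 -2.563 -3.265
vertex 2.925 -1.696 -2.196
endloop
endfacet
facet normal -0.778 0.471 -0.416
outer loop
vertex 2.925 -1.696 -2.196
vertex 2.972 -2.563 -3.265
vertex 2.542 -2.35 -2.22
endloop
endfacet
facet normal -0.373 0.185 0.909
outer loop
vertex 2.925 -1.696 -2.196
vertex 2.542 -2.35 -2.22
vertex 3.445 -2.453 -1.828
endloop
endfacet
facet normal 0.374 -0.185 -0.909
outer loop
vertex 2.972 -2.563 -3.265
vertex 3.875 -2.667 -2.872
vertex 3.119 -3.277 -3.059
endloop
endfacet
facet normal -0.907 -0.278 -0.317
outer loop
vertex 2.972 -2.563 -3.265
vertex 3.119 -3.277 -3.059
vertex 2.542 -2.35 -2.22
endloop
endfacet
facet normal -0.907 -0.277 -0.318
outer loop
vertex 2.542 -2.35 -2.22
vertex 3.119 -3.277 -3.059
vertex 2.688 -3.064 -2.015
endloop
endfacet
facet normal -0.374 0.185 0.909
outer loop
vertex 2.542 -2.35 -2.22
vertex 2.688 -3.064 -2.015
vertex 3.445 -2.453 -1.828
endloop
endfacet
facet normal 0.374 -0.185 -0.909
outer loop
vertex 3.119 -3.277 -3.059
vertex 3.875 -2.667 -2.872
vertex 3.708 -3.634 -2.744
endloop
endfacet
facet normal -0.505 -0.862 -0.033
outer loop
vertex 3.119 -3.277 -3.059
vertex 3.708 -3.634 -2.744
vertex 2.688 -3.064 -2.015
endloop
endfacet
facet normal -0.505 -0.863 -0.032
outer loop
vertex 2.688 -3.064 -2.015
vertex 3.708 -3.634 -2.744
vertex 3.278 -3.421 -1.699
endloop
endfacet
facet normal -0.374 0.186 0.909
outer loop
vertex 2.688 -3.064 -2.015
vertex 3.278 -3.421 -1.699
vertex 3.445 -2.453 -1.828
endloop
endfacet
facet normal 0.374 -0.185 -0.909
outer loop
vertex 3.708 -3.634 -2.744
vertex 3.875 -2.667 -2.872
vertex 4.395 -3.424 -2.504
endloop
endfacet
facet normal 0.193 -0.943 0.272
outer loop
vertex 3.708 -3.634 -2.744
vertex 4.395 -3.424 -2.504
vertex 3.278 -3.421 -1.699
endloop
endfacet
facet normal 0.193 -0.943 0.272
outer loop
vertex 3.278 -3.421 -1.699
vertex 4.395 -3.424 -2.504
vertex 3.965 -3.211 -1.459
endloop
endfacet
facet normal -0.374 0.186 0.909
outer loop
vertex 3.278 -3.421 -1.699
vertex 3.965 -3.211 -1.459
vertex 3.445 -2.453 -1.828
endloop
endfacet
facet normal 0.373 -0.185 -0.909
outer loop
vertex 4.395 -3.424 -2.504
vertex 3.875 -2.667 -2.872
vertex 4.778 -2.77 -2.48
endloop
endfacet
facet normal 0.778 -0.471 0.416
outer loop
vertex 4.395 -3.424 -2.504
vertex 4.778 -2.77 -2.48
vertex 3.965 -3.211 -1.459
endloop
endfacet
facet normal 0.778 -0.471 0.416
outer loop
vertex 3.965 -3.211 -1.459
vertex 4.778 -2.77 -2.48
vertex 4.348 -2.557 -1.435
endloop
endfacet
facet normal -0.374 0.186 0.909
outer loop
vertex 3.965 -3.211 -1.459
vertex 4.348 -2.557 -1.435
vertex 3.445 -2.453 -1.828
endloop
endfacet
facet normal 0.374 -0.185 -0.909
outer loop
vertex 4.778 -2.77 -2.48
vertex 3.875 -2.667 -2.872
vertex 4.632 -2.056 -2.685
endloop
endfacet
facet normal 0.907 0.277 0.317
outer loop
vertex 4.778 -2.77 -2.48
vertex 4.632 -2.056 -2.685
vertex 4.348 -2.557 -1.435
endloop
endfacet
facet normal 0.907 0.278 0.317
outer loop
vertex 4.348 -2.557 -1.435
vertex 4.632 -2.056 -2.685
vertex 4.201 -1.843 -1.641
endloop
endfacet
facet normal -0.374 0.185 0.909
outer loop
vertex 4.348 -2.557 -1.435
vertex 4.201 -1.843 -1.641
vertex 3.445 -2.453 -1.828
endloop
endfacet
facet normal -0.568 -0.480 -0.668
outer loop
vertex -2.463 2.765 -2.011
vertex -2.964 2.946 -1.715
vertex -2.732 3.292 -2.161
endloop
endfacet
facet normal 0.838 0.298 -0.457
outer loop
vertex -2.463 2.765 -2.011
vertex -2.732 3.292 -2.161
vertex -2.056 3.714 -0.645
endloop
endfacet
facet normal -0.568 -0.481 -0.668
outer loop
vertex -2.732 3.292 -2.161
vertex -2.964 2.946 -1.715
vertex -3.234 3.472 -1.864
endloop
endfacet
facet normal 0.143 0.935 -0.324
outer loop
vertex -2.732 3.292 -2.161
vertex -3.234 3.472 -1.864
vertex -2.056 3.714 -0.645
endloop
endfacet
facet normal -0.567 -0.481 -0.669
outer loop
vertex -3.234 3.472 -1.864
vertex -2.964 2.946 -1.715
vertex -3.466 3.127 -1.419
endloop
endfacet
facet normal -0.515 0.786 0.341
outer loop
vertex -3.234 3.472 -1.864
vertex -3.466 3.127 -1.419
vertex -2.056 3.714 -0.645
endloop
endfacet
facet normal -0.568 -0.480 -0.669
outer loop
vertex -3.466 3.127 -1.419
vertex -2.964 2.946 -1.715
vertex -3.197 2.6 -1.269
endloop
endfacet
facet normal -0.482 0.003 0.876
outer loop
vertex -3.466 3.127 -1.419
vertex -3.197 2.6 -1.269
vertex -2.056 3.714 -0.645
endloop
endfacet
facet normal -0.568 -0.480 -0.669
outer loop
vertex -3.197 2.6 -1.269
vertex -2.964 2.946 -1.715
vertex -2.695 2.419 -1.565
endloop
endfacet
facet normal 0.211 -0.633 0.745
outer loop
vertex -3.197 2.6 -1.269
vertex -2.695 2.419 -1.565
vertex -2.056 3.714 -0.645
endloop
endfacet
facet normal -0.568 -0.480 -0.668
outer loop
vertex -2.695 2.419 -1.565
vertex -2.964 2.946 -1.715
vertex -2.463 2.765 -2.011
endloop
endfacet
facet normal 0.871 -0.485 0.077
outer loop
vertex -2.695 2.419 -1.565
vertex -2.463 2.765 -2.011
vertex -2.056 3.714 -0.645
endloop
endfacet

endsolid


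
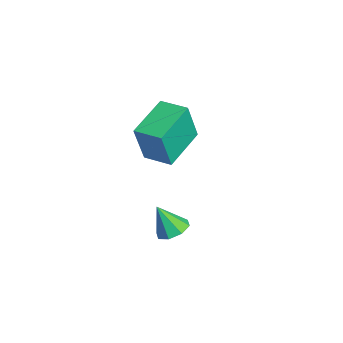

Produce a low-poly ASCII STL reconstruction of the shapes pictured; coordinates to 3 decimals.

solid 
facet normal 0.210 0.415 -0.885
outer loop
vertex 3.529 -0.428 0.945
vertex 2.883 -0.627 0.698
vertex 3.143 -0.045 1.033
endloop
endfacet
facet normal 0.520 0.344 0.782
outer loop
vertex 3.529 -0.428 0.945
vertex 3.143 -0.045 1.033
vertex 2.597 -1.193 1.902
endloop
endfacet
facet normal 0.209 0.416 -0.885
outer loop
vertex 3.143 -0.045 1.033
vertex 2.883 -0.627 0.698
vertex 2.604 -0.004 0.925
endloop
endfacet
facet normal -0.106 0.632 0.768
outer loop
vertex 3.143 -0.045 1.033
vertex 2.604 -0.004 0.925
vertex 2.597 -1.193 1.902
endloop
endfacet
facet normal 0.210 0.416 -0.885
outer loop
vertex 2.604 -0.004 0.925
vertex 2.883 -0.627 0.698
vertex 2.228 -0.327 0.684
endloop
endfacet
facet normal -0.721 0.442 0.533
outer loop
vertex 2.604 -0.004 0.925
vertex 2.228 -0.327 0.684
vertex 2.597 -1.193 1.902
endloop
endfacet
facet normal 0.209 0.416 -0.885
outer loop
vertex 2.228 -0.327 0.684
vertex 2.883 -0.627 0.698
vertex 2.236 -0.827 0.451
endloop
endfacet
facet normal -0.970 -0.115 0.213
outer loop
vertex 2.228 -0.327 0.684
vertex 2.236 -0.827 0.451
vertex 2.597 -1.193 1.902
endloop
endfacet
facet normal 0.209 0.416 -0.885
outer loop
vertex 2.236 -0.827 0.451
vertex 2.883 -0.627 0.698
vertex 2.623 -1.209 0.363
endloop
endfacet
facet normal -0.703 -0.711 -0.004
outer loop
vertex 2.236 -0.827 0.451
vertex 2.623 -1.209 0.363
vertex 2.597 -1.193 1.902
endloop
endfacet
facet normal 0.210 0.416 -0.885
outer loop
vertex 2.623 -1.209 0.363
vertex 2.883 -0.627 0.698
vertex 3.162 -1.251 0.471
endloop
endfacet
facet normal -0.079 -0.997 0.009
outer loop
vertex 2.623 -1.209 0.363
vertex 3.162 -1.251 0.471
vertex 2.597 -1.193 1.902
endloop
endfacet
facet normal 0.210 0.416 -0.885
outer loop
vertex 3.162 -1.251 0.471
vertex 2.883 -0.627 0.698
vertex 3.537 -0.928 0.712
endloop
endfacet
facet normal 0.538 -0.807 0.245
outer loop
vertex 3.162 -1.251 0.471
vertex 3.537 -0.928 0.712
vertex 2.597 -1.193 1.902
endloop
endfacet
facet normal 0.210 0.416 -0.885
outer loop
vertex 3.537 -0.928 0.712
vertex 2.883 -0.627 0.698
vertex 3.529 -0.428 0.945
endloop
endfacet
facet normal 0.786 -0.251 0.565
outer loop
vertex 3.537 -0.928 0.712
vertex 3.529 -0.428 0.945
vertex 2.597 -1.193 1.902
endloop
endfacet
facet normal -0.704 -0.707 -0.060
outer loop
vertex -1.214 -1.338 3.513
vertex -2.639 0.031 4.095
vertex -1.529 -0.864 1.627
endloop
endfacet
facet normal 0.692 -0.664 -0.283
outer loop
vertex -0.621 0.049 1.705
vertex -1.214 -1.338 3.513
vertex -1.529 -0.864 1.627
endloop
endfacet
facet normal -0.704 -0.707 -0.060
outer loop
vertex -1.529 -0.864 1.627
vertex -2.639 0.031 4.095
vertex -2.954 0.505 2.209
endloop
endfacet
facet normal -0.160 0.241 -0.957
outer loop
vertex -2.954 0.505 2.209
vertex -0.621 0.049 1.705
vertex -1.529 -0.864 1.627
endloop
endfacet
facet normal 0.160 -0.241 0.957
outer loop
vertex -1.214 -1.338 3.513
vertex -1.731 0.944 4.173
vertex -2.639 0.031 4.095
endloop
endfacet
facet normal 0.692 -0.664 -0.283
outer loop
vertex -0.306 -0.425 3.591
vertex -1.214 -1.338 3.513
vertex -0.621 0.049 1.705
endloop
endfacet
facet normal 0.160 -0.241 0.957
outer loop
vertex -0.306 -0.425 3.591
vertex -1.731 0.944 4.173
vertex -1.214 -1.338 3.513
endloop
endfacet
facet normal -0.692 0.664 0.283
outer loop
vertex -2.639 0.031 4.095
vertex -1.731 0.944 4.173
vertex -2.954 0.505 2.209
endloop
endfacet
facet normal -0.160 0.241 -0.957
outer loop
vertex -2.046 1.418 2.287
vertex -0.621 0.049 1.705
vertex -2.954 0.505 2.209
endloop
endfacet
facet normal -0.692 0.664 0.283
outer loop
vertex -2.954 0.505 2.209
vertex -1.731 0.944 4.173
vertex -2.046 1.418 2.287
endloop
endfacet
facet normal 0.704 0.707 0.060
outer loop
vertex -2.046 1.418 2.287
vertex -0.306 -0.425 3.591
vertex -0.621 0.049 1.705
endloop
endfacet
facet normal 0.704 0.707 0.060
outer loop
vertex -1.731 0.944 4.173
vertex -0.306 -0.425 3.591
vertex -2.046 1.418 2.287
endloop
endfacet

endsolid


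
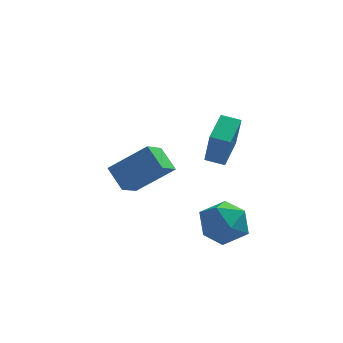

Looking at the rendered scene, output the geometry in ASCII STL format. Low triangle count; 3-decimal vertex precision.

solid 
facet normal 0.206 0.188 0.960
outer loop
vertex 1.157 -0.774 -0.049
vertex 0.816 -1.853 0.235
vertex 1.931 -1.648 -0.044
endloop
endfacet
facet normal 0.633 0.564 0.531
outer loop
vertex 1.157 -0.774 -0.049
vertex 1.931 -1.648 -0.044
vertex 1.948 -0.858 -0.903
endloop
endfacet
facet normal 0.223 0.968 0.111
outer loop
vertex 1.157 -0.774 -0.049
vertex 1.948 -0.858 -0.903
vertex 0.844 -0.575 -1.155
endloop
endfacet
facet normal -0.459 0.843 0.282
outer loop
vertex 1.157 -0.774 -0.049
vertex 0.844 -0.575 -1.155
vertex 0.144 -1.191 -0.453
endloop
endfacet
facet normal -0.470 0.361 0.806
outer loop
vertex 1.157 -0.774 -0.049
vertex 0.144 -1.191 -0.453
vertex 0.816 -1.853 0.235
endloop
endfacet
facet normal 0.988 0.104 0.116
outer loop
vertex 1.948 -0.858 -0.903
vertex 1.931 -1.648 -0.044
vertex 2.096 -1.989 -1.147
endloop
endfacet
facet normal 0.296 -0.505 0.811
outer loop
vertex 1.931 -1.648 -0.044
vertex 0.816 -1.853 0.235
vertex 1.396 -2.605 -0.445
endloop
endfacet
facet normal -0.796 -0.225 0.561
outer loop
vertex 0.816 -1.853 0.235
vertex 0.144 -1.191 -0.453
vertex 0.292 -2.322 -0.697
endloop
endfacet
facet normal -0.779 0.556 -0.289
outer loop
vertex 0.144 -1.191 -0.453
vertex 0.844 -0.575 -1.155
vertex 0.309 -1.532 -1.556
endloop
endfacet
facet normal 0.324 0.760 -0.564
outer loop
vertex 0.844 -0.575 -1.155
vertex 1.948 -0.858 -0.903
vertex 1.424 -1.327 -1.835
endloop
endfacet
facet normal 0.459 -0.843 -0.282
outer loop
vertex 1.083 -2.406 -1.551
vertex 2.096 -1.989 -1.147
vertex 1.396 -2.605 -0.445
endloop
endfacet
facet normal -0.223 -0.968 -0.111
outer loop
vertex 1.083 -2.406 -1.551
vertex 1.396 -2.605 -0.445
vertex 0.292 -2.322 -0.697
endloop
endfacet
facet normal -0.633 -0.564 -0.531
outer loop
vertex 1.083 -2.406 -1.551
vertex 0.292 -2.322 -0.697
vertex 0.309 -1.532 -1.556
endloop
endfacet
facet normal -0.206 -0.188 -0.960
outer loop
vertex 1.083 -2.406 -1.551
vertex 0.309 -1.532 -1.556
vertex 1.424 -1.327 -1.835
endloop
endfacet
facet normal 0.470 -0.361 -0.806
outer loop
vertex 1.083 -2.406 -1.551
vertex 1.424 -1.327 -1.835
vertex 2.096 -1.989 -1.147
endloop
endfacet
facet normal 0.779 -0.556 0.289
outer loop
vertex 1.396 -2.605 -0.445
vertex 2.096 -1.989 -1.147
vertex 1.931 -1.648 -0.044
endloop
endfacet
facet normal -0.324 -0.760 0.564
outer loop
vertex 0.292 -2.322 -0.697
vertex 1.396 -2.605 -0.445
vertex 0.816 -1.853 0.235
endloop
endfacet
facet normal -0.988 -0.104 -0.116
outer loop
vertex 0.309 -1.532 -1.556
vertex 0.292 -2.322 -0.697
vertex 0.144 -1.191 -0.453
endloop
endfacet
facet normal -0.296 0.505 -0.811
outer loop
vertex 1.424 -1.327 -1.835
vertex 0.309 -1.532 -1.556
vertex 0.844 -0.575 -1.155
endloop
endfacet
facet normal 0.796 0.225 -0.561
outer loop
vertex 2.096 -1.989 -1.147
vertex 1.424 -1.327 -1.835
vertex 1.948 -0.858 -0.903
endloop
endfacet
facet normal -0.953 0.223 0.205
outer loop
vertex 0.511 -0.442 3.44
vertex 0.936 0.918 3.939
vertex 0.304 0.254 1.717
endloop
endfacet
facet normal -0.282 -0.901 -0.330
outer loop
vertex 1.124 0.062 1.541
vertex 0.511 -0.442 3.44
vertex 0.304 0.254 1.717
endloop
endfacet
facet normal -0.953 0.224 0.204
outer loop
vertex 0.304 0.254 1.717
vertex 0.936 0.918 3.939
vertex 0.73 1.614 2.216
endloop
endfacet
facet normal -0.110 0.373 -0.921
outer loop
vertex 0.73 1.614 2.216
vertex 1.124 0.062 1.541
vertex 0.304 0.254 1.717
endloop
endfacet
facet normal 0.111 -0.373 0.921
outer loop
vertex 0.511 -0.442 3.44
vertex 1.756 0.726 3.763
vertex 0.936 0.918 3.939
endloop
endfacet
facet normal -0.282 -0.901 -0.330
outer loop
vertex 1.33 -0.634 3.264
vertex 0.511 -0.442 3.44
vertex 1.124 0.062 1.541
endloop
endfacet
facet normal 0.111 -0.373 0.921
outer loop
vertex 1.33 -0.634 3.264
vertex 1.756 0.726 3.763
vertex 0.511 -0.442 3.44
endloop
endfacet
facet normal 0.282 0.901 0.330
outer loop
vertex 0.936 0.918 3.939
vertex 1.756 0.726 3.763
vertex 0.73 1.614 2.216
endloop
endfacet
facet normal -0.111 0.373 -0.921
outer loop
vertex 1.549 1.422 2.04
vertex 1.124 0.062 1.541
vertex 0.73 1.614 2.216
endloop
endfacet
facet normal 0.282 0.901 0.330
outer loop
vertex 0.73 1.614 2.216
vertex 1.756 0.726 3.763
vertex 1.549 1.422 2.04
endloop
endfacet
facet normal 0.953 -0.223 -0.204
outer loop
vertex 1.549 1.422 2.04
vertex 1.33 -0.634 3.264
vertex 1.124 0.062 1.541
endloop
endfacet
facet normal 0.953 -0.223 -0.205
outer loop
vertex 1.756 0.726 3.763
vertex 1.33 -0.634 3.264
vertex 1.549 1.422 2.04
endloop
endfacet
facet normal -0.784 -0.027 -0.620
outer loop
vertex -3.137 2.2 -1.305
vertex -3.791 3.046 -0.515
vertex -2.618 3.257 -2.006
endloop
endfacet
facet normal 0.492 -0.636 -0.594
outer loop
vertex -0.949 3.314 -0.685
vertex -3.137 2.2 -1.305
vertex -2.618 3.257 -2.006
endloop
endfacet
facet normal -0.784 -0.027 -0.620
outer loop
vertex -2.618 3.257 -2.006
vertex -3.791 3.046 -0.515
vertex -3.273 4.103 -1.216
endloop
endfacet
facet normal 0.379 0.771 -0.512
outer loop
vertex -3.273 4.103 -1.216
vertex -0.949 3.314 -0.685
vertex -2.618 3.257 -2.006
endloop
endfacet
facet normal -0.379 -0.771 0.512
outer loop
vertex -3.137 2.2 -1.305
vertex -2.122 3.103 0.806
vertex -3.791 3.046 -0.515
endloop
endfacet
facet normal 0.492 -0.636 -0.595
outer loop
vertex -1.467 2.257 0.016
vertex -3.137 2.2 -1.305
vertex -0.949 3.314 -0.685
endloop
endfacet
facet normal -0.379 -0.771 0.512
outer loop
vertex -1.467 2.257 0.016
vertex -2.122 3.103 0.806
vertex -3.137 2.2 -1.305
endloop
endfacet
facet normal -0.492 0.636 0.595
outer loop
vertex -3.791 3.046 -0.515
vertex -2.122 3.103 0.806
vertex -3.273 4.103 -1.216
endloop
endfacet
facet normal 0.379 0.771 -0.512
outer loop
vertex -1.603 4.16 0.105
vertex -0.949 3.314 -0.685
vertex -3.273 4.103 -1.216
endloop
endfacet
facet normal -0.492 0.636 0.595
outer loop
vertex -3.273 4.103 -1.216
vertex -2.122 3.103 0.806
vertex -1.603 4.16 0.105
endloop
endfacet
facet normal 0.784 0.027 0.620
outer loop
vertex -1.603 4.16 0.105
vertex -1.467 2.257 0.016
vertex -0.949 3.314 -0.685
endloop
endfacet
facet normal 0.784 0.027 0.621
outer loop
vertex -2.122 3.103 0.806
vertex -1.467 2.257 0.016
vertex -1.603 4.16 0.105
endloop
endfacet

endsolid


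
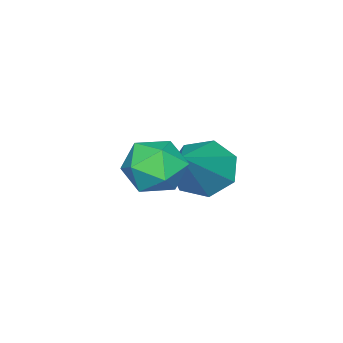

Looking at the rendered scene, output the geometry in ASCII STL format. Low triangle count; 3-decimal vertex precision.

solid 
facet normal -0.568 0.724 -0.393
outer loop
vertex -2.506 0.416 0.019
vertex -3.09 0.105 0.29
vertex -2.734 0.592 0.673
endloop
endfacet
facet normal 0.083 0.969 -0.232
outer loop
vertex -2.506 0.416 0.019
vertex -2.734 0.592 0.673
vertex -2.035 0.503 0.55
endloop
endfacet
facet normal 0.561 0.578 -0.592
outer loop
vertex -2.506 0.416 0.019
vertex -2.035 0.503 0.55
vertex -1.96 -0.04 0.091
endloop
endfacet
facet normal 0.206 0.092 -0.974
outer loop
vertex -2.506 0.416 0.019
vertex -1.96 -0.04 0.091
vertex -2.612 -0.286 -0.07
endloop
endfacet
facet normal -0.492 0.182 -0.851
outer loop
vertex -2.506 0.416 0.019
vertex -2.612 -0.286 -0.07
vertex -3.09 0.105 0.29
endloop
endfacet
facet normal 0.192 0.865 0.464
outer loop
vertex -2.035 0.503 0.55
vertex -2.734 0.592 0.673
vertex -2.328 0.246 1.15
endloop
endfacet
facet normal -0.860 0.467 0.205
outer loop
vertex -2.734 0.592 0.673
vertex -3.09 0.105 0.29
vertex -2.98 0.0 0.989
endloop
endfacet
facet normal -0.738 -0.409 -0.536
outer loop
vertex -3.09 0.105 0.29
vertex -2.612 -0.286 -0.07
vertex -2.905 -0.543 0.53
endloop
endfacet
facet normal 0.391 -0.555 -0.735
outer loop
vertex -2.612 -0.286 -0.07
vertex -1.96 -0.04 0.091
vertex -2.206 -0.632 0.407
endloop
endfacet
facet normal 0.966 0.232 -0.117
outer loop
vertex -1.96 -0.04 0.091
vertex -2.035 0.503 0.55
vertex -1.85 -0.145 0.79
endloop
endfacet
facet normal -0.206 -0.092 0.974
outer loop
vertex -2.434 -0.456 1.061
vertex -2.328 0.246 1.15
vertex -2.98 0.0 0.989
endloop
endfacet
facet normal -0.561 -0.578 0.592
outer loop
vertex -2.434 -0.456 1.061
vertex -2.98 0.0 0.989
vertex -2.905 -0.543 0.53
endloop
endfacet
facet normal -0.083 -0.969 0.232
outer loop
vertex -2.434 -0.456 1.061
vertex -2.905 -0.543 0.53
vertex -2.206 -0.632 0.407
endloop
endfacet
facet normal 0.568 -0.724 0.393
outer loop
vertex -2.434 -0.456 1.061
vertex -2.206 -0.632 0.407
vertex -1.85 -0.145 0.79
endloop
endfacet
facet normal 0.492 -0.182 0.851
outer loop
vertex -2.434 -0.456 1.061
vertex -1.85 -0.145 0.79
vertex -2.328 0.246 1.15
endloop
endfacet
facet normal -0.391 0.555 0.735
outer loop
vertex -2.98 0.0 0.989
vertex -2.328 0.246 1.15
vertex -2.734 0.592 0.673
endloop
endfacet
facet normal -0.966 -0.232 0.117
outer loop
vertex -2.905 -0.543 0.53
vertex -2.98 0.0 0.989
vertex -3.09 0.105 0.29
endloop
endfacet
facet normal -0.192 -0.865 -0.464
outer loop
vertex -2.206 -0.632 0.407
vertex -2.905 -0.543 0.53
vertex -2.612 -0.286 -0.07
endloop
endfacet
facet normal 0.860 -0.467 -0.205
outer loop
vertex -1.85 -0.145 0.79
vertex -2.206 -0.632 0.407
vertex -1.96 -0.04 0.091
endloop
endfacet
facet normal 0.738 0.409 0.536
outer loop
vertex -2.328 0.246 1.15
vertex -1.85 -0.145 0.79
vertex -2.035 0.503 0.55
endloop
endfacet
facet normal -0.756 -0.178 -0.630
outer loop
vertex -4.309 0.056 -1.303
vertex -4.672 -0.302 -0.766
vertex -4.697 0.417 -0.939
endloop
endfacet
facet normal 0.497 0.820 -0.284
outer loop
vertex -4.309 0.056 -1.303
vertex -4.697 0.417 -0.939
vertex -3.288 0.022 0.386
endloop
endfacet
facet normal -0.756 -0.178 -0.630
outer loop
vertex -4.697 0.417 -0.939
vertex -4.672 -0.302 -0.766
vertex -5.065 0.236 -0.446
endloop
endfacet
facet normal -0.036 0.947 0.321
outer loop
vertex -4.697 0.417 -0.939
vertex -5.065 0.236 -0.446
vertex -3.288 0.022 0.386
endloop
endfacet
facet normal -0.756 -0.178 -0.630
outer loop
vertex -5.065 0.236 -0.446
vertex -4.672 -0.302 -0.766
vertex -5.138 -0.35 -0.193
endloop
endfacet
facet normal -0.346 0.408 0.845
outer loop
vertex -5.065 0.236 -0.446
vertex -5.138 -0.35 -0.193
vertex -3.288 0.022 0.386
endloop
endfacet
facet normal -0.756 -0.177 -0.630
outer loop
vertex -5.138 -0.35 -0.193
vertex -4.672 -0.302 -0.766
vertex -4.86 -0.9 -0.372
endloop
endfacet
facet normal -0.202 -0.394 0.897
outer loop
vertex -5.138 -0.35 -0.193
vertex -4.86 -0.9 -0.372
vertex -3.288 0.022 0.386
endloop
endfacet
facet normal -0.756 -0.177 -0.630
outer loop
vertex -4.86 -0.9 -0.372
vertex -4.672 -0.302 -0.766
vertex -4.44 -1.0 -0.848
endloop
endfacet
facet normal 0.290 -0.852 0.435
outer loop
vertex -4.86 -0.9 -0.372
vertex -4.44 -1.0 -0.848
vertex -3.288 0.022 0.386
endloop
endfacet
facet normal -0.756 -0.177 -0.630
outer loop
vertex -4.44 -1.0 -0.848
vertex -4.672 -0.302 -0.766
vertex -4.195 -0.575 -1.262
endloop
endfacet
facet normal 0.758 -0.623 -0.191
outer loop
vertex -4.44 -1.0 -0.848
vertex -4.195 -0.575 -1.262
vertex -3.288 0.022 0.386
endloop
endfacet
facet normal -0.756 -0.178 -0.630
outer loop
vertex -4.195 -0.575 -1.262
vertex -4.672 -0.302 -0.766
vertex -4.309 0.056 -1.303
endloop
endfacet
facet normal 0.851 0.120 -0.512
outer loop
vertex -4.195 -0.575 -1.262
vertex -4.309 0.056 -1.303
vertex -3.288 0.022 0.386
endloop
endfacet

endsolid


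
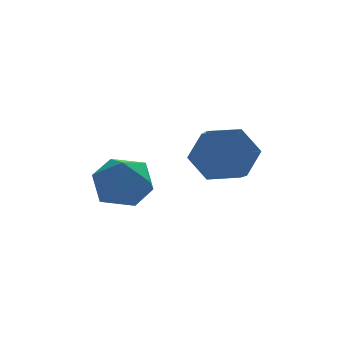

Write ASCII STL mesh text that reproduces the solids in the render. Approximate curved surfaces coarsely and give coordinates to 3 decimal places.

solid 
facet normal 0.112 0.901 -0.419
outer loop
vertex 0.367 -1.71 3.436
vertex -0.12 -1.998 2.686
vertex -0.566 -1.604 3.414
endloop
endfacet
facet normal 0.026 0.419 0.908
outer loop
vertex 0.367 -1.71 3.436
vertex -0.566 -1.604 3.414
vertex 0.248 -2.674 3.884
endloop
endfacet
facet normal 0.026 0.419 0.908
outer loop
vertex 0.248 -2.674 3.884
vertex -0.566 -1.604 3.414
vertex -0.686 -2.568 3.862
endloop
endfacet
facet normal -0.112 -0.901 0.419
outer loop
vertex 0.248 -2.674 3.884
vertex -0.686 -2.568 3.862
vertex -0.24 -2.962 3.134
endloop
endfacet
facet normal 0.112 0.901 -0.419
outer loop
vertex -0.566 -1.604 3.414
vertex -0.12 -1.998 2.686
vertex -1.054 -1.893 2.663
endloop
endfacet
facet normal -0.848 0.307 0.433
outer loop
vertex -0.566 -1.604 3.414
vertex -1.054 -1.893 2.663
vertex -0.686 -2.568 3.862
endloop
endfacet
facet normal -0.847 0.307 0.433
outer loop
vertex -0.686 -2.568 3.862
vertex -1.054 -1.893 2.663
vertex -1.174 -2.857 3.112
endloop
endfacet
facet normal -0.111 -0.901 0.419
outer loop
vertex -0.686 -2.568 3.862
vertex -1.174 -2.857 3.112
vertex -0.24 -2.962 3.134
endloop
endfacet
facet normal 0.112 0.901 -0.419
outer loop
vertex -1.054 -1.893 2.663
vertex -0.12 -1.998 2.686
vertex -0.608 -2.286 1.936
endloop
endfacet
facet normal -0.873 -0.112 -0.475
outer loop
vertex -1.054 -1.893 2.663
vertex -0.608 -2.286 1.936
vertex -1.174 -2.857 3.112
endloop
endfacet
facet normal -0.873 -0.113 -0.475
outer loop
vertex -1.174 -2.857 3.112
vertex -0.608 -2.286 1.936
vertex -0.727 -3.25 2.384
endloop
endfacet
facet normal -0.111 -0.901 0.418
outer loop
vertex -1.174 -2.857 3.112
vertex -0.727 -3.25 2.384
vertex -0.24 -2.962 3.134
endloop
endfacet
facet normal 0.112 0.901 -0.419
outer loop
vertex -0.608 -2.286 1.936
vertex -0.12 -1.998 2.686
vertex 0.326 -2.392 1.958
endloop
endfacet
facet normal -0.026 -0.419 -0.908
outer loop
vertex -0.608 -2.286 1.936
vertex 0.326 -2.392 1.958
vertex -0.727 -3.25 2.384
endloop
endfacet
facet normal -0.026 -0.419 -0.908
outer loop
vertex -0.727 -3.25 2.384
vertex 0.326 -2.392 1.958
vertex 0.206 -3.356 2.406
endloop
endfacet
facet normal -0.112 -0.901 0.419
outer loop
vertex -0.727 -3.25 2.384
vertex 0.206 -3.356 2.406
vertex -0.24 -2.962 3.134
endloop
endfacet
facet normal 0.111 0.901 -0.419
outer loop
vertex 0.326 -2.392 1.958
vertex -0.12 -1.998 2.686
vertex 0.814 -2.103 2.708
endloop
endfacet
facet normal 0.847 -0.307 -0.433
outer loop
vertex 0.326 -2.392 1.958
vertex 0.814 -2.103 2.708
vertex 0.206 -3.356 2.406
endloop
endfacet
facet normal 0.848 -0.307 -0.433
outer loop
vertex 0.206 -3.356 2.406
vertex 0.814 -2.103 2.708
vertex 0.694 -3.067 3.157
endloop
endfacet
facet normal -0.112 -0.901 0.419
outer loop
vertex 0.206 -3.356 2.406
vertex 0.694 -3.067 3.157
vertex -0.24 -2.962 3.134
endloop
endfacet
facet normal 0.111 0.901 -0.418
outer loop
vertex 0.814 -2.103 2.708
vertex -0.12 -1.998 2.686
vertex 0.367 -1.71 3.436
endloop
endfacet
facet normal 0.873 0.113 0.475
outer loop
vertex 0.814 -2.103 2.708
vertex 0.367 -1.71 3.436
vertex 0.694 -3.067 3.157
endloop
endfacet
facet normal 0.873 0.113 0.475
outer loop
vertex 0.694 -3.067 3.157
vertex 0.367 -1.71 3.436
vertex 0.248 -2.674 3.884
endloop
endfacet
facet normal -0.112 -0.901 0.419
outer loop
vertex 0.694 -3.067 3.157
vertex 0.248 -2.674 3.884
vertex -0.24 -2.962 3.134
endloop
endfacet
facet normal -0.600 -0.532 0.597
outer loop
vertex -3.747 -1.999 2.31
vertex -3.283 -2.818 2.046
vertex -2.97 -2.305 2.818
endloop
endfacet
facet normal -0.507 0.127 0.852
outer loop
vertex -3.747 -1.999 2.31
vertex -2.97 -2.305 2.818
vertex -3.077 -1.355 2.613
endloop
endfacet
facet normal -0.726 0.589 0.355
outer loop
vertex -3.747 -1.999 2.31
vertex -3.077 -1.355 2.613
vertex -3.455 -1.28 1.714
endloop
endfacet
facet normal -0.954 0.215 -0.208
outer loop
vertex -3.747 -1.999 2.31
vertex -3.455 -1.28 1.714
vertex -3.582 -2.184 1.364
endloop
endfacet
facet normal -0.877 -0.477 -0.060
outer loop
vertex -3.747 -1.999 2.31
vertex -3.582 -2.184 1.364
vertex -3.283 -2.818 2.046
endloop
endfacet
facet normal 0.193 0.228 0.954
outer loop
vertex -3.077 -1.355 2.613
vertex -2.97 -2.305 2.818
vertex -2.198 -1.776 2.536
endloop
endfacet
facet normal 0.042 -0.840 0.541
outer loop
vertex -2.97 -2.305 2.818
vertex -3.283 -2.818 2.046
vertex -2.325 -2.68 2.186
endloop
endfacet
facet normal -0.405 -0.751 -0.521
outer loop
vertex -3.283 -2.818 2.046
vertex -3.582 -2.184 1.364
vertex -2.703 -2.605 1.287
endloop
endfacet
facet normal -0.532 0.370 -0.762
outer loop
vertex -3.582 -2.184 1.364
vertex -3.455 -1.28 1.714
vertex -2.81 -1.655 1.082
endloop
endfacet
facet normal -0.162 0.975 0.150
outer loop
vertex -3.455 -1.28 1.714
vertex -3.077 -1.355 2.613
vertex -2.497 -1.142 1.854
endloop
endfacet
facet normal 0.954 -0.215 0.208
outer loop
vertex -2.033 -1.961 1.59
vertex -2.198 -1.776 2.536
vertex -2.325 -2.68 2.186
endloop
endfacet
facet normal 0.726 -0.589 -0.355
outer loop
vertex -2.033 -1.961 1.59
vertex -2.325 -2.68 2.186
vertex -2.703 -2.605 1.287
endloop
endfacet
facet normal 0.507 -0.127 -0.852
outer loop
vertex -2.033 -1.961 1.59
vertex -2.703 -2.605 1.287
vertex -2.81 -1.655 1.082
endloop
endfacet
facet normal 0.600 0.532 -0.597
outer loop
vertex -2.033 -1.961 1.59
vertex -2.81 -1.655 1.082
vertex -2.497 -1.142 1.854
endloop
endfacet
facet normal 0.877 0.477 0.060
outer loop
vertex -2.033 -1.961 1.59
vertex -2.497 -1.142 1.854
vertex -2.198 -1.776 2.536
endloop
endfacet
facet normal 0.532 -0.370 0.762
outer loop
vertex -2.325 -2.68 2.186
vertex -2.198 -1.776 2.536
vertex -2.97 -2.305 2.818
endloop
endfacet
facet normal 0.162 -0.975 -0.150
outer loop
vertex -2.703 -2.605 1.287
vertex -2.325 -2.68 2.186
vertex -3.283 -2.818 2.046
endloop
endfacet
facet normal -0.193 -0.228 -0.954
outer loop
vertex -2.81 -1.655 1.082
vertex -2.703 -2.605 1.287
vertex -3.582 -2.184 1.364
endloop
endfacet
facet normal -0.042 0.840 -0.541
outer loop
vertex -2.497 -1.142 1.854
vertex -2.81 -1.655 1.082
vertex -3.455 -1.28 1.714
endloop
endfacet
facet normal 0.405 0.751 0.521
outer loop
vertex -2.198 -1.776 2.536
vertex -2.497 -1.142 1.854
vertex -3.077 -1.355 2.613
endloop
endfacet

endsolid


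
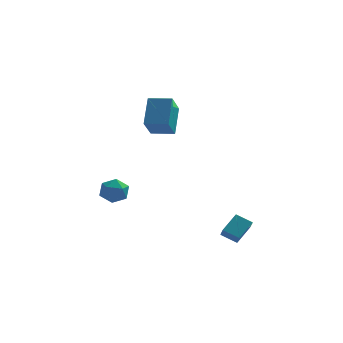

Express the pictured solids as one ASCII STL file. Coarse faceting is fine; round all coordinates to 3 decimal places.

solid 
facet normal -0.991 0.122 -0.053
outer loop
vertex -1.55 1.699 4.812
vertex -1.313 3.09 3.6
vertex -1.634 0.329 3.223
endloop
endfacet
facet normal -0.127 -0.748 0.652
outer loop
vertex -0.187 0.15 3.3
vertex -1.55 1.699 4.812
vertex -1.634 0.329 3.223
endloop
endfacet
facet normal -0.991 0.122 -0.053
outer loop
vertex -1.634 0.329 3.223
vertex -1.313 3.09 3.6
vertex -1.397 1.72 2.011
endloop
endfacet
facet normal -0.040 -0.652 -0.757
outer loop
vertex -1.397 1.72 2.011
vertex -0.187 0.15 3.3
vertex -1.634 0.329 3.223
endloop
endfacet
facet normal 0.040 0.652 0.757
outer loop
vertex -1.55 1.699 4.812
vertex 0.134 2.911 3.677
vertex -1.313 3.09 3.6
endloop
endfacet
facet normal -0.127 -0.748 0.652
outer loop
vertex -0.103 1.52 4.889
vertex -1.55 1.699 4.812
vertex -0.187 0.15 3.3
endloop
endfacet
facet normal 0.040 0.652 0.757
outer loop
vertex -0.103 1.52 4.889
vertex 0.134 2.911 3.677
vertex -1.55 1.699 4.812
endloop
endfacet
facet normal 0.127 0.748 -0.652
outer loop
vertex -1.313 3.09 3.6
vertex 0.134 2.911 3.677
vertex -1.397 1.72 2.011
endloop
endfacet
facet normal -0.040 -0.652 -0.757
outer loop
vertex 0.05 1.541 2.088
vertex -0.187 0.15 3.3
vertex -1.397 1.72 2.011
endloop
endfacet
facet normal 0.127 0.748 -0.652
outer loop
vertex -1.397 1.72 2.011
vertex 0.134 2.911 3.677
vertex 0.05 1.541 2.088
endloop
endfacet
facet normal 0.991 -0.122 0.053
outer loop
vertex 0.05 1.541 2.088
vertex -0.103 1.52 4.889
vertex -0.187 0.15 3.3
endloop
endfacet
facet normal 0.991 -0.122 0.053
outer loop
vertex 0.134 2.911 3.677
vertex -0.103 1.52 4.889
vertex 0.05 1.541 2.088
endloop
endfacet
facet normal -0.967 0.238 -0.091
outer loop
vertex -4.043 1.47 -2.815
vertex -4.289 0.522 -2.685
vertex -4.214 1.124 -1.905
endloop
endfacet
facet normal -0.595 0.782 0.186
outer loop
vertex -4.043 1.47 -2.815
vertex -4.214 1.124 -1.905
vertex -3.457 1.738 -2.065
endloop
endfacet
facet normal -0.082 0.957 -0.278
outer loop
vertex -4.043 1.47 -2.815
vertex -3.457 1.738 -2.065
vertex -3.064 1.516 -2.944
endloop
endfacet
facet normal -0.135 0.522 -0.842
outer loop
vertex -4.043 1.47 -2.815
vertex -3.064 1.516 -2.944
vertex -3.578 0.764 -3.328
endloop
endfacet
facet normal -0.683 0.078 -0.726
outer loop
vertex -4.043 1.47 -2.815
vertex -3.578 0.764 -3.328
vertex -4.289 0.522 -2.685
endloop
endfacet
facet normal -0.283 0.553 0.784
outer loop
vertex -3.457 1.738 -2.065
vertex -4.214 1.124 -1.905
vertex -3.342 0.956 -1.472
endloop
endfacet
facet normal -0.884 -0.326 0.336
outer loop
vertex -4.214 1.124 -1.905
vertex -4.289 0.522 -2.685
vertex -3.856 0.204 -1.856
endloop
endfacet
facet normal -0.425 -0.586 -0.690
outer loop
vertex -4.289 0.522 -2.685
vertex -3.578 0.764 -3.328
vertex -3.463 -0.018 -2.735
endloop
endfacet
facet normal 0.461 0.133 -0.877
outer loop
vertex -3.578 0.764 -3.328
vertex -3.064 1.516 -2.944
vertex -2.706 0.596 -2.895
endloop
endfacet
facet normal 0.548 0.836 0.034
outer loop
vertex -3.064 1.516 -2.944
vertex -3.457 1.738 -2.065
vertex -2.631 1.198 -2.115
endloop
endfacet
facet normal 0.135 -0.522 0.842
outer loop
vertex -2.877 0.25 -1.985
vertex -3.342 0.956 -1.472
vertex -3.856 0.204 -1.856
endloop
endfacet
facet normal 0.082 -0.957 0.278
outer loop
vertex -2.877 0.25 -1.985
vertex -3.856 0.204 -1.856
vertex -3.463 -0.018 -2.735
endloop
endfacet
facet normal 0.595 -0.782 -0.186
outer loop
vertex -2.877 0.25 -1.985
vertex -3.463 -0.018 -2.735
vertex -2.706 0.596 -2.895
endloop
endfacet
facet normal 0.967 -0.238 0.091
outer loop
vertex -2.877 0.25 -1.985
vertex -2.706 0.596 -2.895
vertex -2.631 1.198 -2.115
endloop
endfacet
facet normal 0.683 -0.078 0.726
outer loop
vertex -2.877 0.25 -1.985
vertex -2.631 1.198 -2.115
vertex -3.342 0.956 -1.472
endloop
endfacet
facet normal -0.461 -0.133 0.877
outer loop
vertex -3.856 0.204 -1.856
vertex -3.342 0.956 -1.472
vertex -4.214 1.124 -1.905
endloop
endfacet
facet normal -0.548 -0.836 -0.034
outer loop
vertex -3.463 -0.018 -2.735
vertex -3.856 0.204 -1.856
vertex -4.289 0.522 -2.685
endloop
endfacet
facet normal 0.283 -0.553 -0.784
outer loop
vertex -2.706 0.596 -2.895
vertex -3.463 -0.018 -2.735
vertex -3.578 0.764 -3.328
endloop
endfacet
facet normal 0.884 0.326 -0.336
outer loop
vertex -2.631 1.198 -2.115
vertex -2.706 0.596 -2.895
vertex -3.064 1.516 -2.944
endloop
endfacet
facet normal 0.425 0.586 0.690
outer loop
vertex -3.342 0.956 -1.472
vertex -2.631 1.198 -2.115
vertex -3.457 1.738 -2.065
endloop
endfacet
facet normal -0.869 0.198 0.453
outer loop
vertex 3.923 -2.372 -2.742
vertex 3.739 -1.671 -3.401
vertex 3.256 -3.35 -3.596
endloop
endfacet
facet normal 0.188 -0.716 0.673
outer loop
vertex 4.221 -3.569 -4.099
vertex 3.923 -2.372 -2.742
vertex 3.256 -3.35 -3.596
endloop
endfacet
facet normal -0.869 0.198 0.453
outer loop
vertex 3.256 -3.35 -3.596
vertex 3.739 -1.671 -3.401
vertex 3.072 -2.649 -4.255
endloop
endfacet
facet normal -0.457 -0.670 -0.585
outer loop
vertex 3.072 -2.649 -4.255
vertex 4.221 -3.569 -4.099
vertex 3.256 -3.35 -3.596
endloop
endfacet
facet normal 0.457 0.670 0.585
outer loop
vertex 3.923 -2.372 -2.742
vertex 4.704 -1.89 -3.904
vertex 3.739 -1.671 -3.401
endloop
endfacet
facet normal 0.188 -0.716 0.673
outer loop
vertex 4.888 -2.591 -3.245
vertex 3.923 -2.372 -2.742
vertex 4.221 -3.569 -4.099
endloop
endfacet
facet normal 0.457 0.670 0.585
outer loop
vertex 4.888 -2.591 -3.245
vertex 4.704 -1.89 -3.904
vertex 3.923 -2.372 -2.742
endloop
endfacet
facet normal -0.188 0.716 -0.673
outer loop
vertex 3.739 -1.671 -3.401
vertex 4.704 -1.89 -3.904
vertex 3.072 -2.649 -4.255
endloop
endfacet
facet normal -0.457 -0.670 -0.585
outer loop
vertex 4.037 -2.868 -4.758
vertex 4.221 -3.569 -4.099
vertex 3.072 -2.649 -4.255
endloop
endfacet
facet normal -0.188 0.716 -0.673
outer loop
vertex 3.072 -2.649 -4.255
vertex 4.704 -1.89 -3.904
vertex 4.037 -2.868 -4.758
endloop
endfacet
facet normal 0.869 -0.198 -0.453
outer loop
vertex 4.037 -2.868 -4.758
vertex 4.888 -2.591 -3.245
vertex 4.221 -3.569 -4.099
endloop
endfacet
facet normal 0.869 -0.198 -0.453
outer loop
vertex 4.704 -1.89 -3.904
vertex 4.888 -2.591 -3.245
vertex 4.037 -2.868 -4.758
endloop
endfacet

endsolid


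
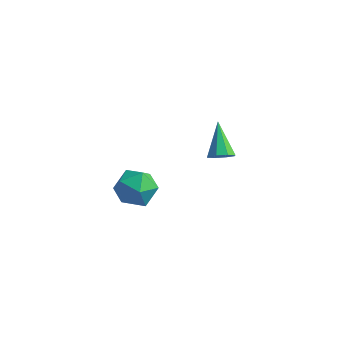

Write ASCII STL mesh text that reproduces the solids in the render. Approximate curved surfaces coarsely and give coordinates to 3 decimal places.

solid 
facet normal 0.422 -0.645 -0.636
outer loop
vertex 2.948 -0.92 2.364
vertex 2.539 -1.364 2.543
vertex 2.547 -0.919 2.097
endloop
endfacet
facet normal 0.207 0.929 -0.308
outer loop
vertex 2.948 -0.92 2.364
vertex 2.547 -0.919 2.097
vertex 1.801 -0.236 3.657
endloop
endfacet
facet normal 0.423 -0.645 -0.636
outer loop
vertex 2.547 -0.919 2.097
vertex 2.539 -1.364 2.543
vertex 2.141 -1.179 2.091
endloop
endfacet
facet normal -0.452 0.718 -0.530
outer loop
vertex 2.547 -0.919 2.097
vertex 2.141 -1.179 2.091
vertex 1.801 -0.236 3.657
endloop
endfacet
facet normal 0.423 -0.645 -0.636
outer loop
vertex 2.141 -1.179 2.091
vertex 2.539 -1.364 2.543
vertex 1.968 -1.548 2.35
endloop
endfacet
facet normal -0.923 0.205 -0.324
outer loop
vertex 2.141 -1.179 2.091
vertex 1.968 -1.548 2.35
vertex 1.801 -0.236 3.657
endloop
endfacet
facet normal 0.423 -0.644 -0.638
outer loop
vertex 1.968 -1.548 2.35
vertex 2.539 -1.364 2.543
vertex 2.13 -1.809 2.721
endloop
endfacet
facet normal -0.932 -0.308 0.190
outer loop
vertex 1.968 -1.548 2.35
vertex 2.13 -1.809 2.721
vertex 1.801 -0.236 3.657
endloop
endfacet
facet normal 0.423 -0.644 -0.637
outer loop
vertex 2.13 -1.809 2.721
vertex 2.539 -1.364 2.543
vertex 2.532 -1.809 2.988
endloop
endfacet
facet normal -0.472 -0.522 0.711
outer loop
vertex 2.13 -1.809 2.721
vertex 2.532 -1.809 2.988
vertex 1.801 -0.236 3.657
endloop
endfacet
facet normal 0.422 -0.644 -0.638
outer loop
vertex 2.532 -1.809 2.988
vertex 2.539 -1.364 2.543
vertex 2.938 -1.549 2.994
endloop
endfacet
facet normal 0.185 -0.311 0.932
outer loop
vertex 2.532 -1.809 2.988
vertex 2.938 -1.549 2.994
vertex 1.801 -0.236 3.657
endloop
endfacet
facet normal 0.421 -0.645 -0.637
outer loop
vertex 2.938 -1.549 2.994
vertex 2.539 -1.364 2.543
vertex 3.11 -1.181 2.735
endloop
endfacet
facet normal 0.658 0.203 0.725
outer loop
vertex 2.938 -1.549 2.994
vertex 3.11 -1.181 2.735
vertex 1.801 -0.236 3.657
endloop
endfacet
facet normal 0.421 -0.645 -0.638
outer loop
vertex 3.11 -1.181 2.735
vertex 2.539 -1.364 2.543
vertex 2.948 -0.92 2.364
endloop
endfacet
facet normal 0.666 0.715 0.212
outer loop
vertex 3.11 -1.181 2.735
vertex 2.948 -0.92 2.364
vertex 1.801 -0.236 3.657
endloop
endfacet
facet normal 0.535 0.634 0.558
outer loop
vertex -1.895 0.452 -2.432
vertex -1.848 -0.306 -1.616
vertex -1.057 -0.282 -2.401
endloop
endfacet
facet normal 0.656 0.743 -0.137
outer loop
vertex -1.895 0.452 -2.432
vertex -1.057 -0.282 -2.401
vertex -1.543 -0.032 -3.372
endloop
endfacet
facet normal 0.031 0.893 -0.448
outer loop
vertex -1.895 0.452 -2.432
vertex -1.543 -0.032 -3.372
vertex -2.634 0.098 -3.188
endloop
endfacet
facet normal -0.476 0.878 0.054
outer loop
vertex -1.895 0.452 -2.432
vertex -2.634 0.098 -3.188
vertex -2.823 -0.071 -2.102
endloop
endfacet
facet normal -0.164 0.718 0.676
outer loop
vertex -1.895 0.452 -2.432
vertex -2.823 -0.071 -2.102
vertex -1.848 -0.306 -1.616
endloop
endfacet
facet normal 0.900 0.134 -0.416
outer loop
vertex -1.543 -0.032 -3.372
vertex -1.057 -0.282 -2.401
vertex -1.277 -1.089 -3.138
endloop
endfacet
facet normal 0.704 -0.042 0.709
outer loop
vertex -1.057 -0.282 -2.401
vertex -1.848 -0.306 -1.616
vertex -1.466 -1.258 -2.052
endloop
endfacet
facet normal -0.426 0.092 0.900
outer loop
vertex -1.848 -0.306 -1.616
vertex -2.823 -0.071 -2.102
vertex -2.557 -1.128 -1.868
endloop
endfacet
facet normal -0.930 0.351 -0.107
outer loop
vertex -2.823 -0.071 -2.102
vertex -2.634 0.098 -3.188
vertex -3.043 -0.878 -2.839
endloop
endfacet
facet normal -0.110 0.377 -0.920
outer loop
vertex -2.634 0.098 -3.188
vertex -1.543 -0.032 -3.372
vertex -2.252 -0.854 -3.624
endloop
endfacet
facet normal 0.476 -0.878 -0.054
outer loop
vertex -2.205 -1.612 -2.808
vertex -1.277 -1.089 -3.138
vertex -1.466 -1.258 -2.052
endloop
endfacet
facet normal -0.031 -0.893 0.448
outer loop
vertex -2.205 -1.612 -2.808
vertex -1.466 -1.258 -2.052
vertex -2.557 -1.128 -1.868
endloop
endfacet
facet normal -0.656 -0.743 0.137
outer loop
vertex -2.205 -1.612 -2.808
vertex -2.557 -1.128 -1.868
vertex -3.043 -0.878 -2.839
endloop
endfacet
facet normal -0.535 -0.634 -0.558
outer loop
vertex -2.205 -1.612 -2.808
vertex -3.043 -0.878 -2.839
vertex -2.252 -0.854 -3.624
endloop
endfacet
facet normal 0.164 -0.718 -0.676
outer loop
vertex -2.205 -1.612 -2.808
vertex -2.252 -0.854 -3.624
vertex -1.277 -1.089 -3.138
endloop
endfacet
facet normal 0.930 -0.351 0.107
outer loop
vertex -1.466 -1.258 -2.052
vertex -1.277 -1.089 -3.138
vertex -1.057 -0.282 -2.401
endloop
endfacet
facet normal 0.110 -0.377 0.920
outer loop
vertex -2.557 -1.128 -1.868
vertex -1.466 -1.258 -2.052
vertex -1.848 -0.306 -1.616
endloop
endfacet
facet normal -0.900 -0.134 0.416
outer loop
vertex -3.043 -0.878 -2.839
vertex -2.557 -1.128 -1.868
vertex -2.823 -0.071 -2.102
endloop
endfacet
facet normal -0.704 0.042 -0.709
outer loop
vertex -2.252 -0.854 -3.624
vertex -3.043 -0.878 -2.839
vertex -2.634 0.098 -3.188
endloop
endfacet
facet normal 0.426 -0.092 -0.900
outer loop
vertex -1.277 -1.089 -3.138
vertex -2.252 -0.854 -3.624
vertex -1.543 -0.032 -3.372
endloop
endfacet

endsolid
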